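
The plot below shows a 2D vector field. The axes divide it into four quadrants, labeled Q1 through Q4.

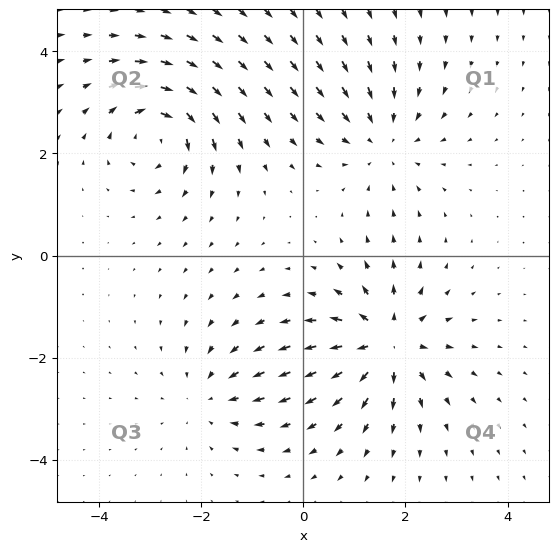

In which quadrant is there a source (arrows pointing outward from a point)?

Q4

The source sits at approximately (1.6, -1.7), which lies in quadrant Q4. The divergence there is about +6, positive as expected for a source.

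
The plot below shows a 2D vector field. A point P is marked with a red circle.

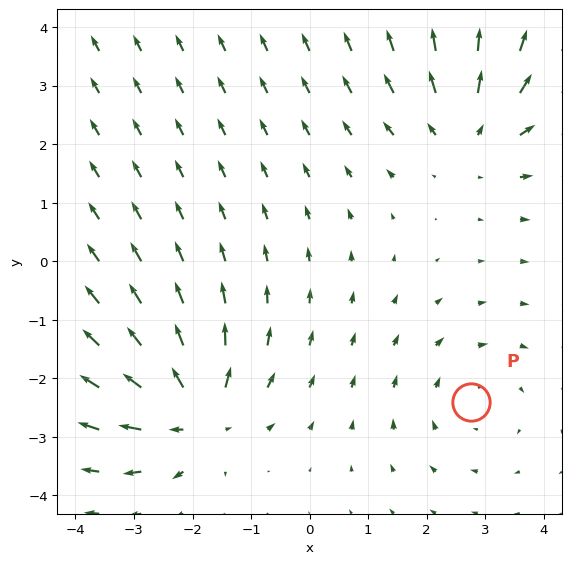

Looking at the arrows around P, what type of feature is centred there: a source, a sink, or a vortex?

At P (2.8, -2.4) the arrows circulate clockwise. Divergence ≈0, curl about -2 — near-zero divergence with nonzero curl is a vortex.

vortex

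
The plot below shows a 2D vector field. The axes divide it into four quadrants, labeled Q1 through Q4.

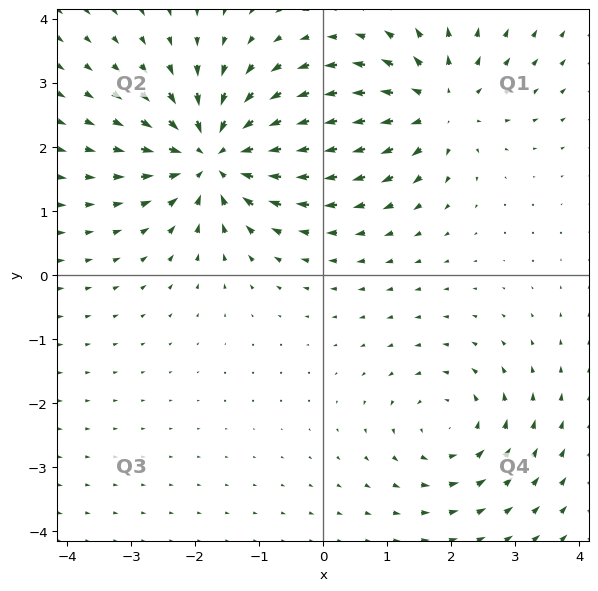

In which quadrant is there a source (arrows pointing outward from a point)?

The source sits at approximately (1.8, 2.6), which lies in quadrant Q1. The divergence there is about +4, positive as expected for a source.

Q1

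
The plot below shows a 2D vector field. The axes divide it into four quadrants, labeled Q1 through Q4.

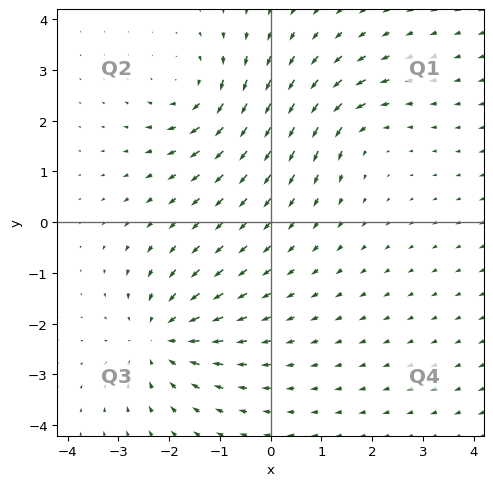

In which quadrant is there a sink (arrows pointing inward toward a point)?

The sink sits at approximately (-2.2, -2.3), which lies in quadrant Q3. The divergence there is about -5, negative as expected for a sink.

Q3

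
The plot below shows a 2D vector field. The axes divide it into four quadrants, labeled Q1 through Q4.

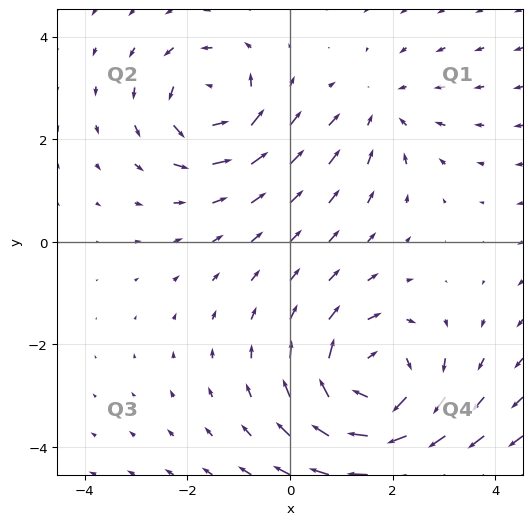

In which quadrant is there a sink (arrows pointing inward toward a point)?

Q1

The sink sits at approximately (1.8, 2.6), which lies in quadrant Q1. The divergence there is about -2, negative as expected for a sink.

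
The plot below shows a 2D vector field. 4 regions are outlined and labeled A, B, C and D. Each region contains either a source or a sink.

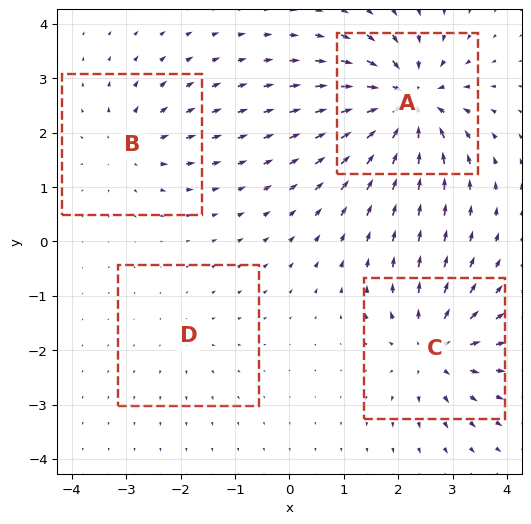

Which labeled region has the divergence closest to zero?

D

Divergence at each region's feature centre — A: about -9, B: about +4, C: about +6, D: about +2. Region D is closest to zero.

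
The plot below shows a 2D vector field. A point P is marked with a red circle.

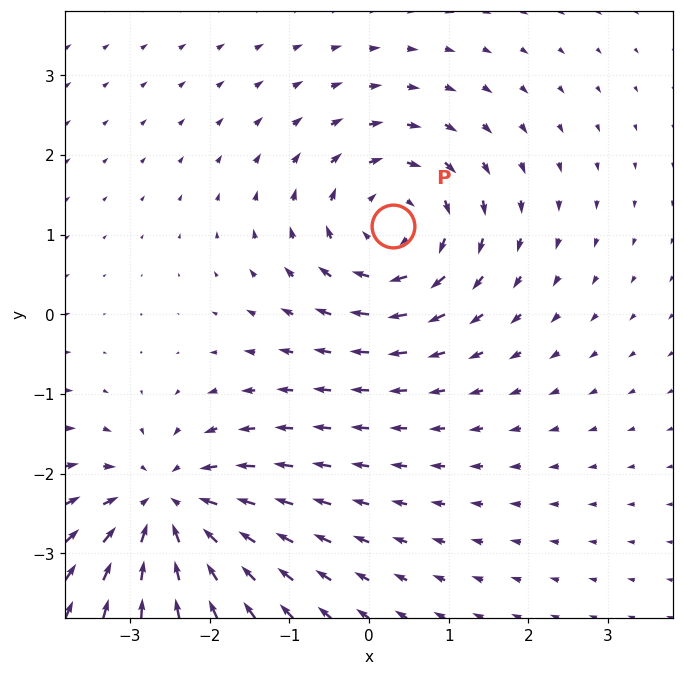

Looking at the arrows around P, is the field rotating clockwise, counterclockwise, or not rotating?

Near P at (0.3, 1.1) the arrows circulate clockwise. The curl (z-component) there is about -3; negative curl means clockwise rotation.

clockwise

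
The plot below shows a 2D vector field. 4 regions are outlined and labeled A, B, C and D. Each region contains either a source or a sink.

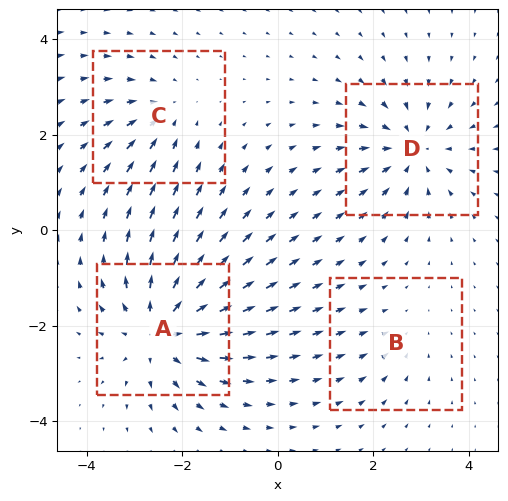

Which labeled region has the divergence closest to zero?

B

Divergence at each region's feature centre — A: about +6, B: about -2, C: about -3, D: about -5. Region B is closest to zero.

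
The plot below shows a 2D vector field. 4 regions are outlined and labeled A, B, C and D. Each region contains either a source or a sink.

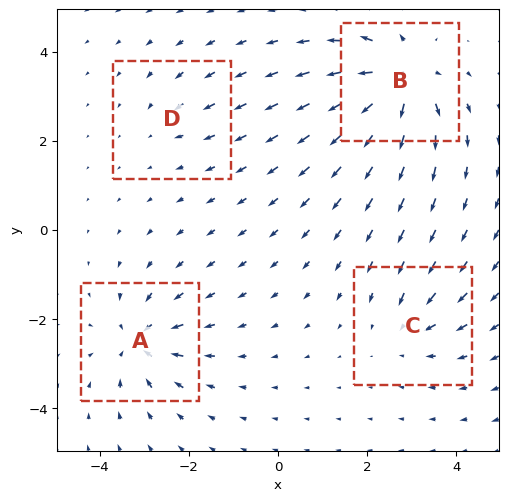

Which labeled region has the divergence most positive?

Divergence at each region's feature centre — A: about -7, B: about +9, C: about -4, D: about -3. Region B is most positive.

B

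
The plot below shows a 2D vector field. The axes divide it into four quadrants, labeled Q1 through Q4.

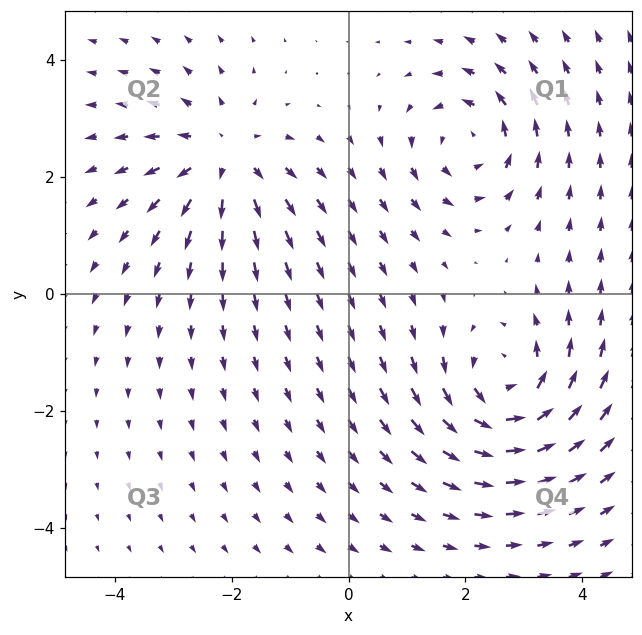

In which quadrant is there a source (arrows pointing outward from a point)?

Q2

The source sits at approximately (-2.1, 2.3), which lies in quadrant Q2. The divergence there is about +5, positive as expected for a source.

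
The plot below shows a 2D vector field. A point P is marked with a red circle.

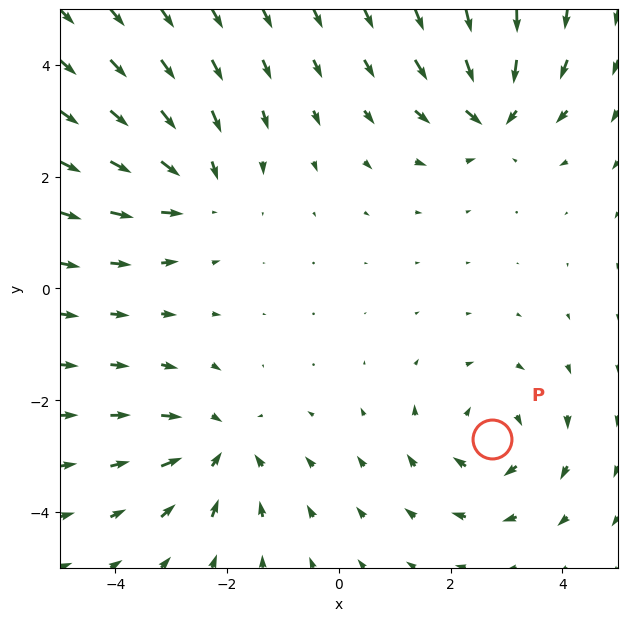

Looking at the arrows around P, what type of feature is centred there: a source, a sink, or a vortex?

At P (2.7, -2.7) the arrows circulate clockwise. Divergence ≈0, curl about -3 — near-zero divergence with nonzero curl is a vortex.

vortex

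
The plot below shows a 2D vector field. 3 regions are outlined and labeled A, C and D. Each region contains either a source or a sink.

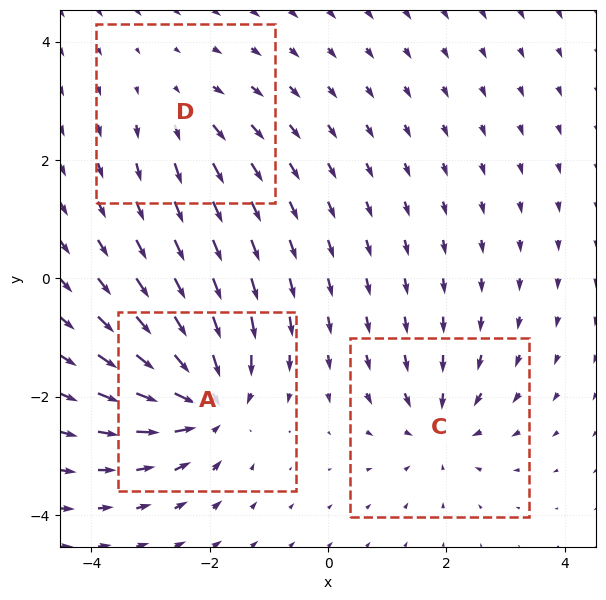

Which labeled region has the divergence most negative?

A

Divergence at each region's feature centre — A: about -5, C: about -3, D: about +2. Region A is most negative.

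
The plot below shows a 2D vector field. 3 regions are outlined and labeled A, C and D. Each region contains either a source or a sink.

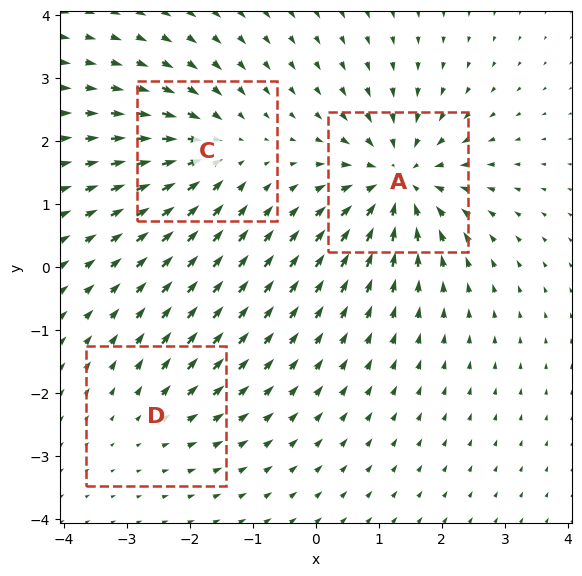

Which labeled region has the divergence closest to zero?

D

Divergence at each region's feature centre — A: about -6, C: about -4, D: about +2. Region D is closest to zero.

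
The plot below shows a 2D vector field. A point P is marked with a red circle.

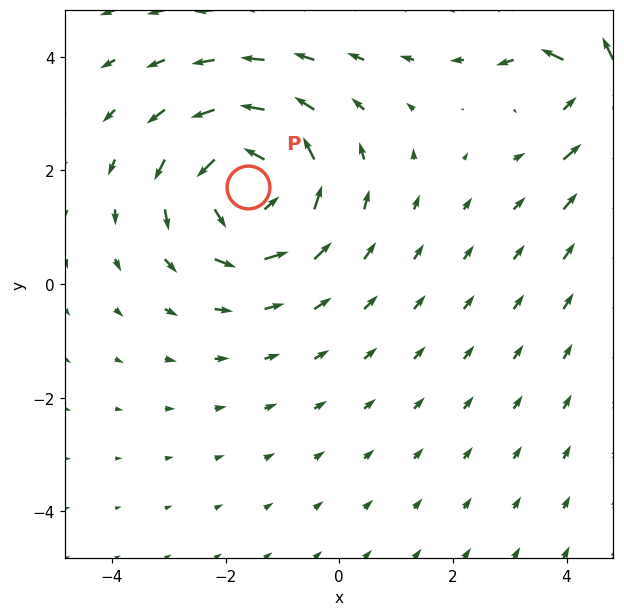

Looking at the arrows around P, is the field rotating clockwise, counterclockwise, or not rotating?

Near P at (-1.6, 1.7) the arrows circulate counterclockwise. The curl (z-component) there is about +4; positive curl means counterclockwise rotation.

counterclockwise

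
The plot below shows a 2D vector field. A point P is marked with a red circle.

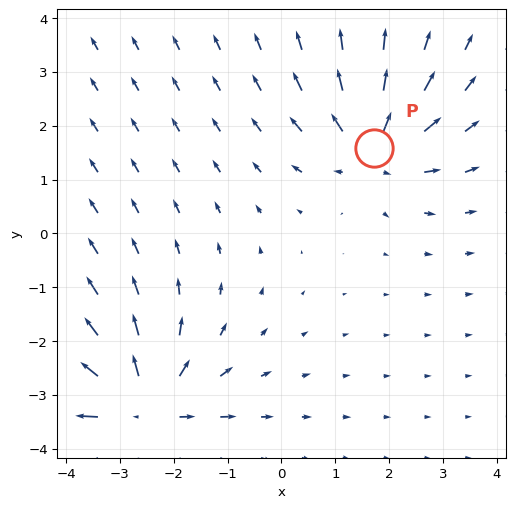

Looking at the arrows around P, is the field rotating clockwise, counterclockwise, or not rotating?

Near P at (1.7, 1.6) the arrows show no circulation. The curl there is ≈0.

not rotating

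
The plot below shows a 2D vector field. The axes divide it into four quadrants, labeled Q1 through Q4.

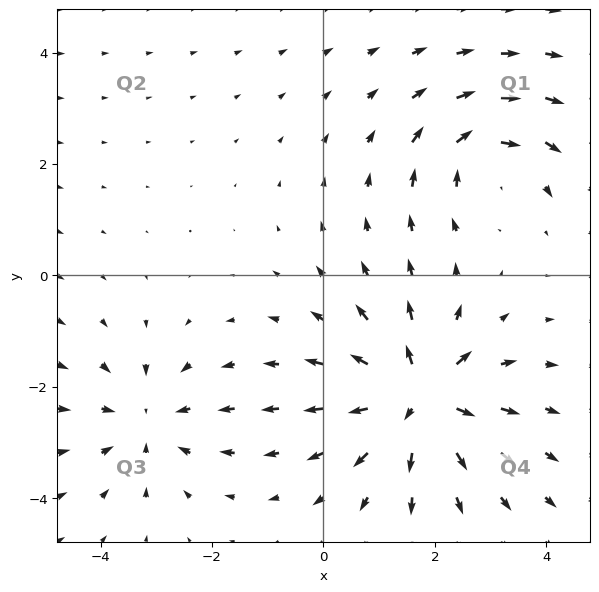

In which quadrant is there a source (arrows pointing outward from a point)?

Q4

The source sits at approximately (1.7, -2.2), which lies in quadrant Q4. The divergence there is about +5, positive as expected for a source.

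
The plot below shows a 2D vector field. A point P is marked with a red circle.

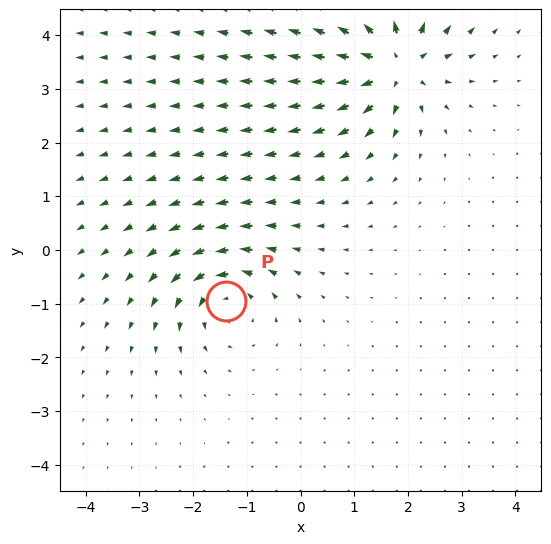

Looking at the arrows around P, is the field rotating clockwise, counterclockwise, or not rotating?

Near P at (-1.4, -0.9) the arrows circulate counterclockwise. The curl (z-component) there is about +5; positive curl means counterclockwise rotation.

counterclockwise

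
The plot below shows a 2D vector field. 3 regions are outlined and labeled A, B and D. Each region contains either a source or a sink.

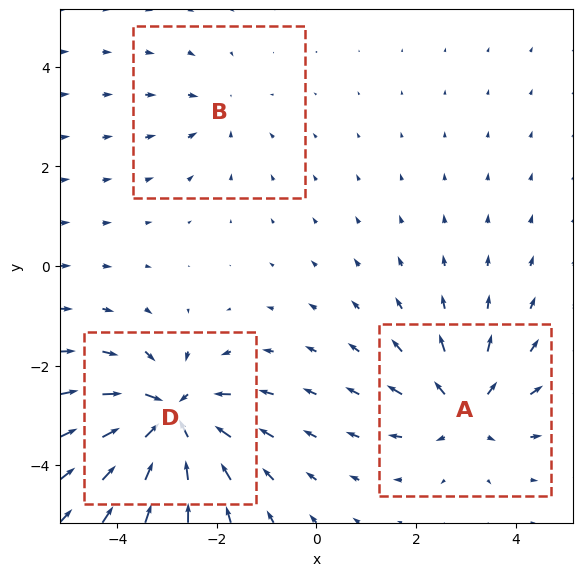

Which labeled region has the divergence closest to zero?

B

Divergence at each region's feature centre — A: about +4, B: about -2, D: about -6. Region B is closest to zero.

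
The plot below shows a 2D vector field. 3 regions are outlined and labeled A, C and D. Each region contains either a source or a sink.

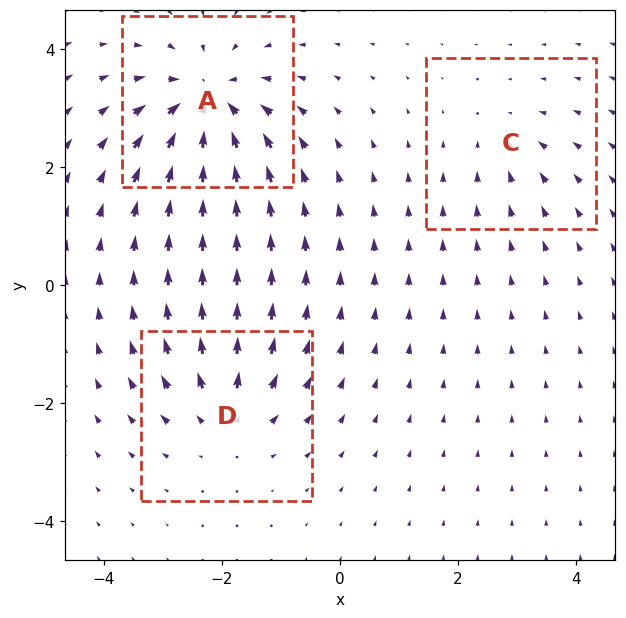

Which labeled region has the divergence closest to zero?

Divergence at each region's feature centre — A: about -5, C: about -2, D: about +3. Region C is closest to zero.

C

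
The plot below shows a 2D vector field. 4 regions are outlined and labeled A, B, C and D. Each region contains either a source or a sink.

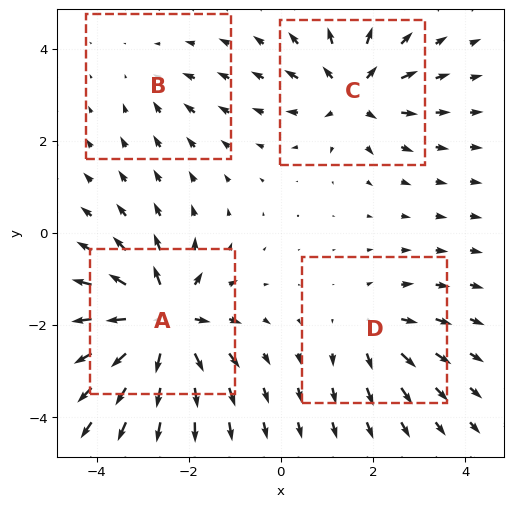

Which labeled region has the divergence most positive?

Divergence at each region's feature centre — A: about +9, B: about -2, C: about +6, D: about +4. Region A is most positive.

A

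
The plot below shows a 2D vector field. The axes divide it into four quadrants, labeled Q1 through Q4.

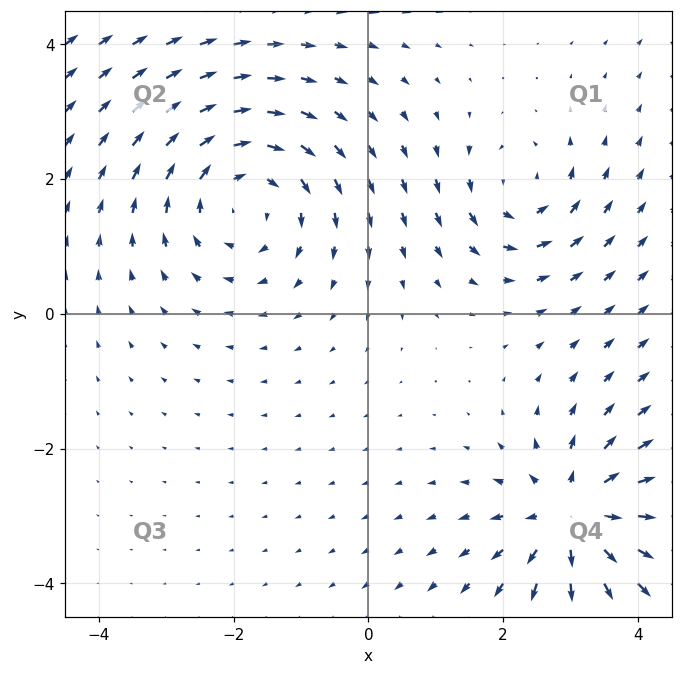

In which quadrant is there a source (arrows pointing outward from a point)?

Q4

The source sits at approximately (3.0, -3.0), which lies in quadrant Q4. The divergence there is about +6, positive as expected for a source.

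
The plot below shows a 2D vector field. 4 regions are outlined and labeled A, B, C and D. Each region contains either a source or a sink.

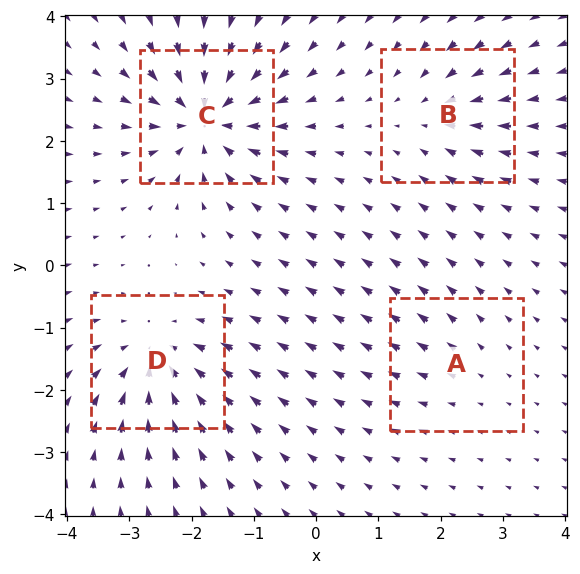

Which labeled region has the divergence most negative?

Divergence at each region's feature centre — A: about +2, B: about -4, C: about -9, D: about -6. Region C is most negative.

C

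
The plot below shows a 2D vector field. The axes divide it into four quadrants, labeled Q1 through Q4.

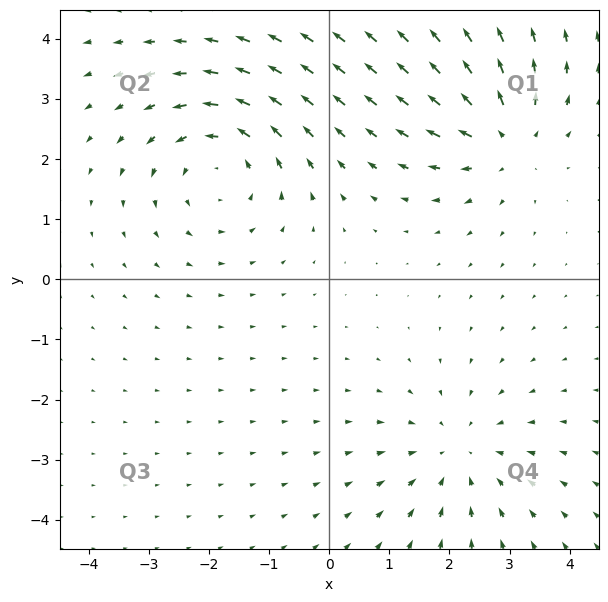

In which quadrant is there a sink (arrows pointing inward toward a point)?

The sink sits at approximately (2.2, -2.9), which lies in quadrant Q4. The divergence there is about -3, negative as expected for a sink.

Q4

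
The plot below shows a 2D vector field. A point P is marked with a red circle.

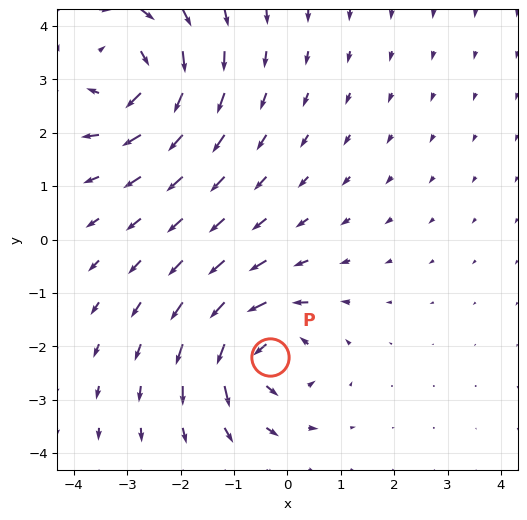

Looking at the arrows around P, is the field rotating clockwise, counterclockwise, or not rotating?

Near P at (-0.3, -2.2) the arrows circulate counterclockwise. The curl (z-component) there is about +5; positive curl means counterclockwise rotation.

counterclockwise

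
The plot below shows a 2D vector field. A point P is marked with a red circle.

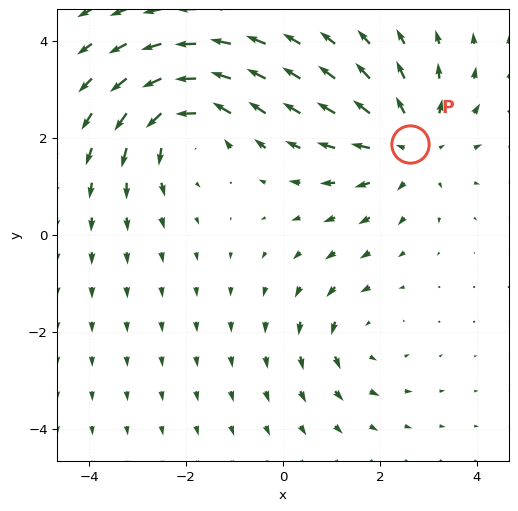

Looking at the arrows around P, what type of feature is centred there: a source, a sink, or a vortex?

source

At P (2.6, 1.9) the arrows spread outward. Divergence about +4, curl ≈0 — positive divergence with near-zero curl is a source.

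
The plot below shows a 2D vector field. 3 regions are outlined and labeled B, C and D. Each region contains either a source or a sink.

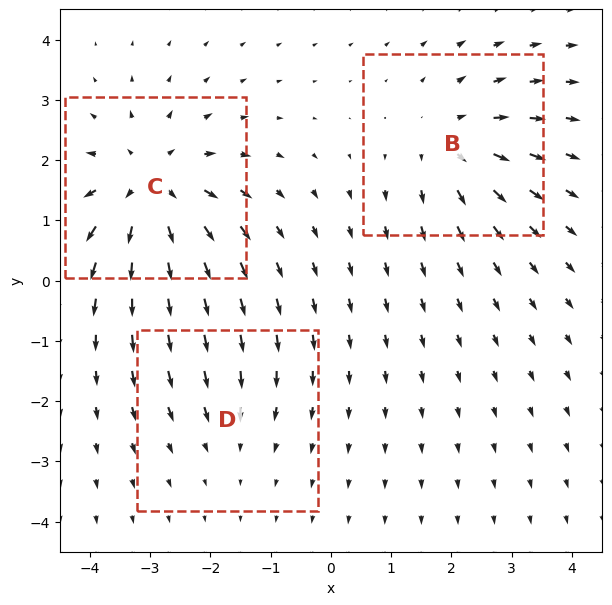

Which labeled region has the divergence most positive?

Divergence at each region's feature centre — B: about +3, C: about +5, D: about -2. Region C is most positive.

C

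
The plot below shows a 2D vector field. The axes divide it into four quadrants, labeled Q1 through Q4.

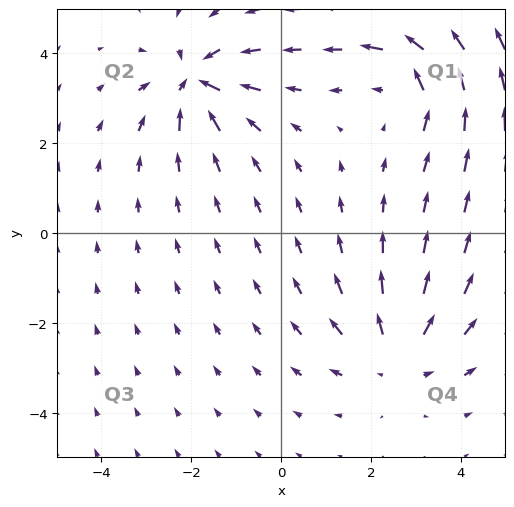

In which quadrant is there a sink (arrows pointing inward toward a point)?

The sink sits at approximately (-1.9, 3.3), which lies in quadrant Q2. The divergence there is about -5, negative as expected for a sink.

Q2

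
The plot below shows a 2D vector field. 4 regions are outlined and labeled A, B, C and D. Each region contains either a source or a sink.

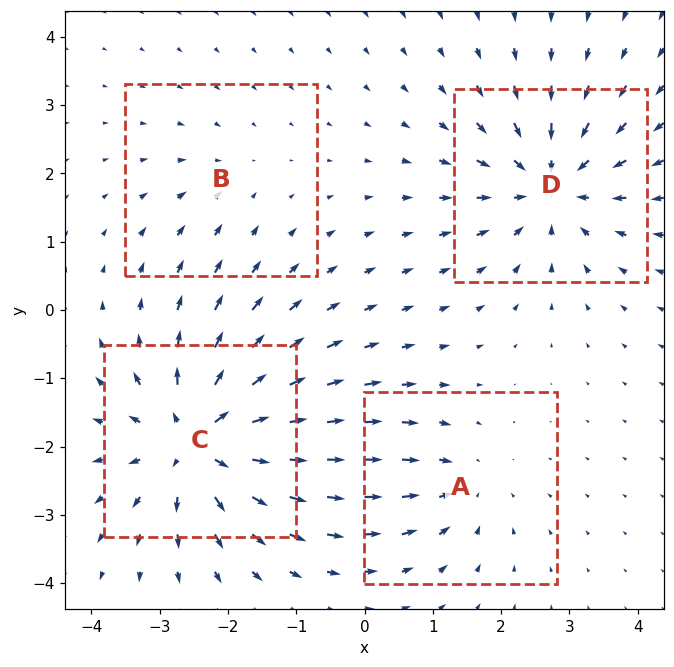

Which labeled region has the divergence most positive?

C

Divergence at each region's feature centre — A: about -3, B: about -2, C: about +7, D: about -6. Region C is most positive.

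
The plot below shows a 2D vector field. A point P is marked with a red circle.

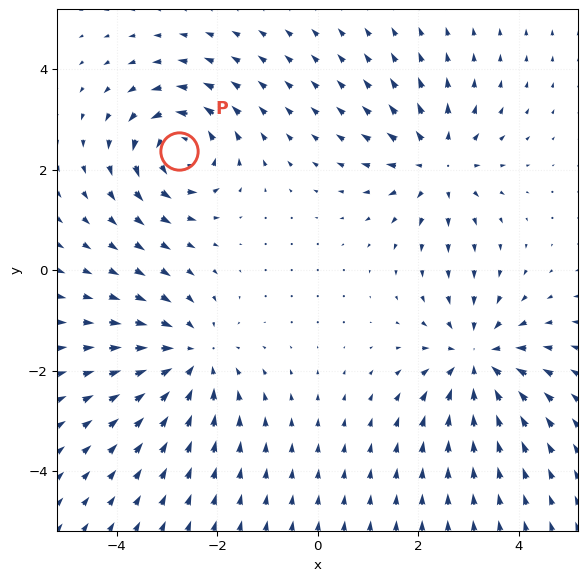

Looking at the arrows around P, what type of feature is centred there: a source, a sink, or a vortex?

vortex

At P (-2.8, 2.4) the arrows circulate counterclockwise. Divergence ≈0, curl about +6 — near-zero divergence with nonzero curl is a vortex.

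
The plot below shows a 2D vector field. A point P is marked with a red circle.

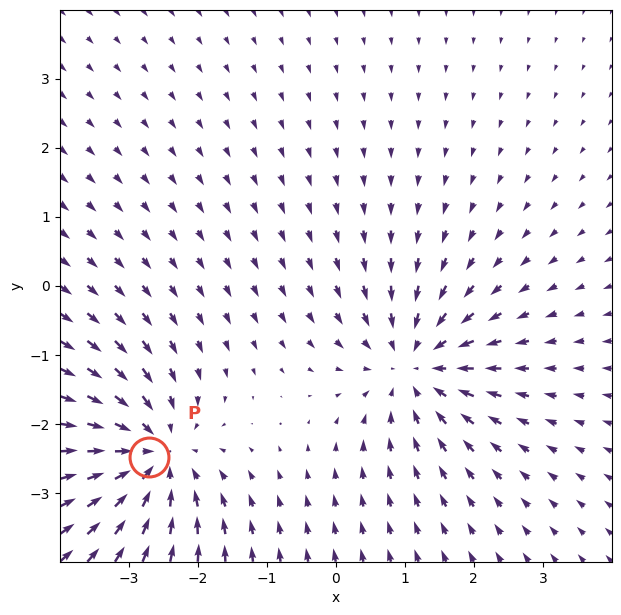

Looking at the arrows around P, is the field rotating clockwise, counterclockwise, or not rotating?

not rotating

Near P at (-2.7, -2.5) the arrows show no circulation. The curl there is ≈0.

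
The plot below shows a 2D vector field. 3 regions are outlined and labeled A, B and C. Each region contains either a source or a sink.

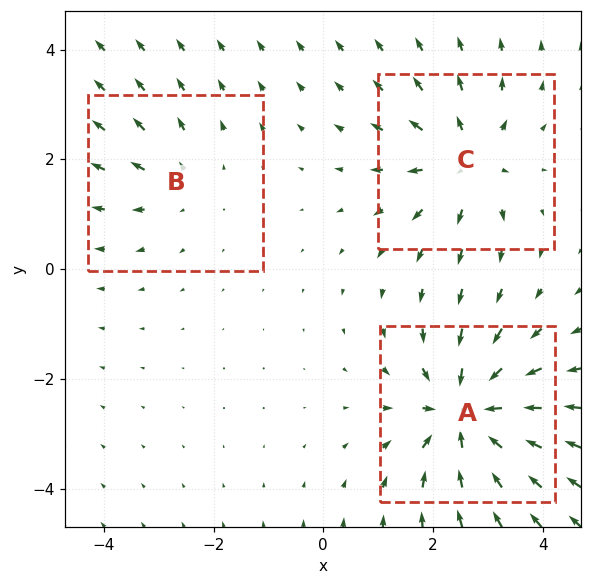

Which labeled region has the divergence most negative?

A

Divergence at each region's feature centre — A: about -5, B: about +2, C: about +4. Region A is most negative.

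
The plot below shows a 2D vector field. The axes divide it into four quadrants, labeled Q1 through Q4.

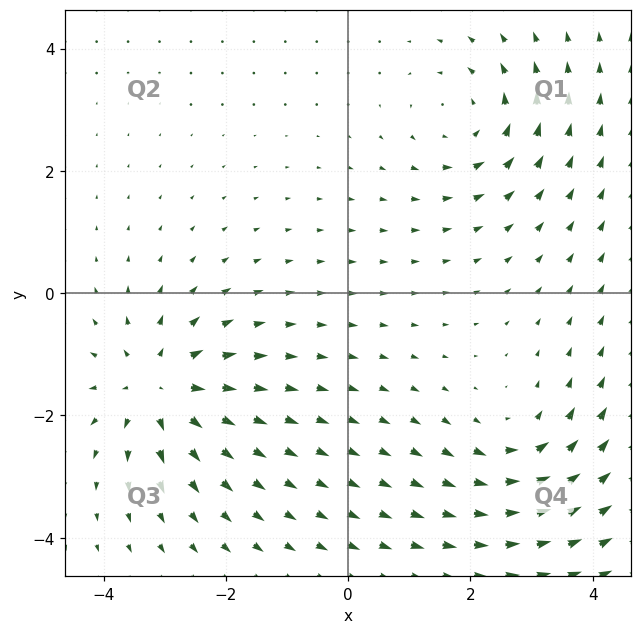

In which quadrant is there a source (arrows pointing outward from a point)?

The source sits at approximately (-3.1, -1.5), which lies in quadrant Q3. The divergence there is about +4, positive as expected for a source.

Q3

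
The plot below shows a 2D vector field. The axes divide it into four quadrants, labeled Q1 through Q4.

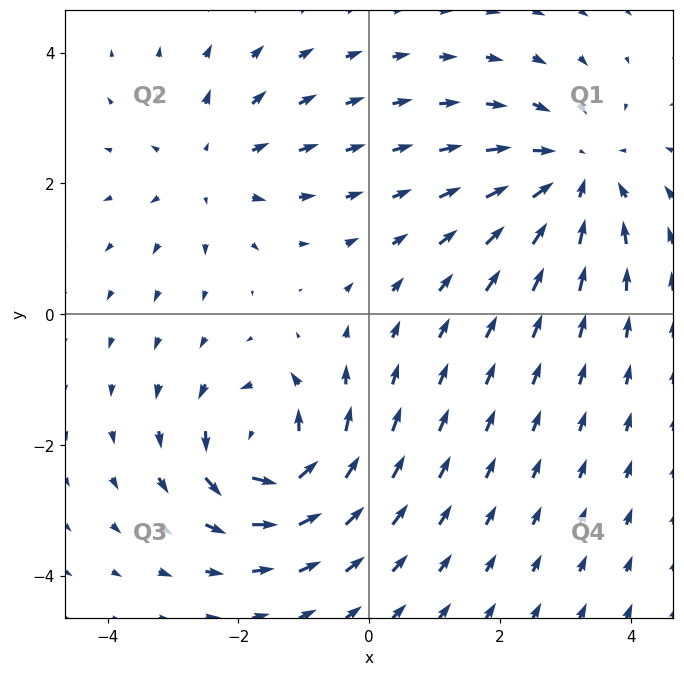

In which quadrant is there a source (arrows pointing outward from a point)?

Q2

The source sits at approximately (-2.4, 2.2), which lies in quadrant Q2. The divergence there is about +3, positive as expected for a source.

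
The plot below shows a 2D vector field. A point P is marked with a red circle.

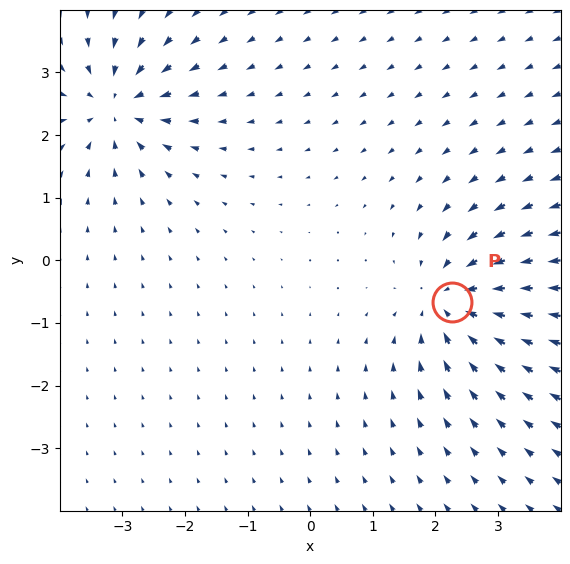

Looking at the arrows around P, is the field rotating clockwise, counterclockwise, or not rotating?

not rotating

Near P at (2.3, -0.7) the arrows show no circulation. The curl there is ≈0.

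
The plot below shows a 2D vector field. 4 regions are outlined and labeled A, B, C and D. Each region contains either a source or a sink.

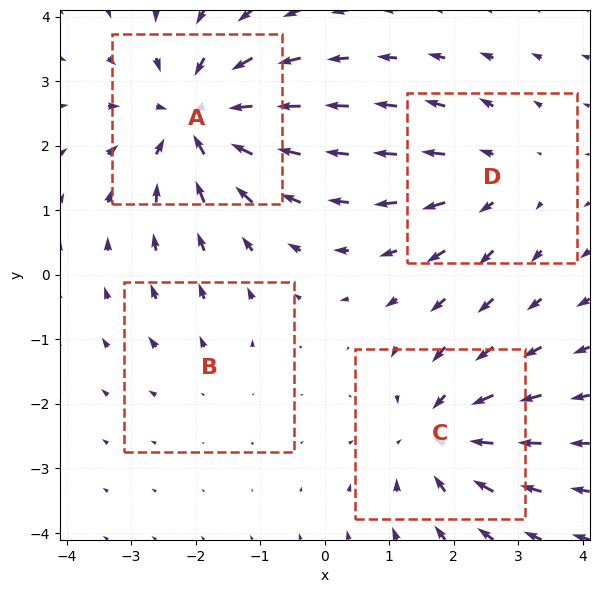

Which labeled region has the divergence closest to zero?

B

Divergence at each region's feature centre — A: about -6, B: about +2, C: about -5, D: about +3. Region B is closest to zero.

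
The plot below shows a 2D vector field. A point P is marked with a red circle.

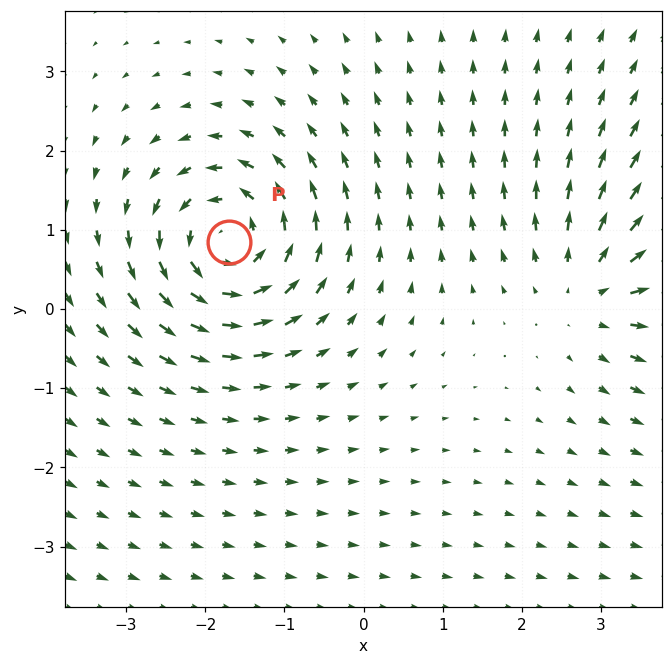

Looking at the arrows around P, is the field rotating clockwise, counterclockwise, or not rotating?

Near P at (-1.7, 0.8) the arrows circulate counterclockwise. The curl (z-component) there is about +6; positive curl means counterclockwise rotation.

counterclockwise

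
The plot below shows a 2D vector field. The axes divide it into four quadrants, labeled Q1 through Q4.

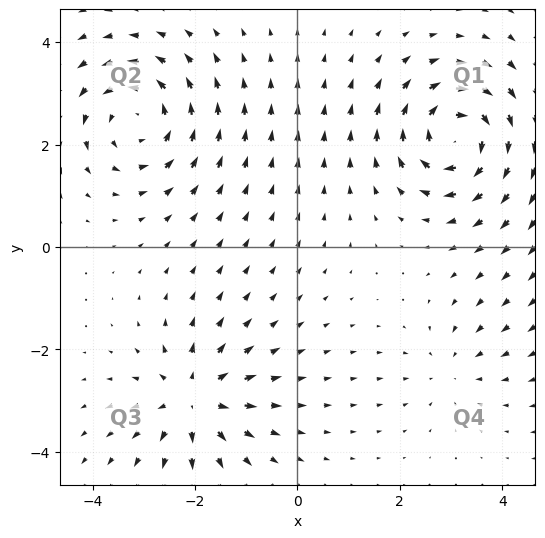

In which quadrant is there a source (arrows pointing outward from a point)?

The source sits at approximately (-2.0, -3.0), which lies in quadrant Q3. The divergence there is about +5, positive as expected for a source.

Q3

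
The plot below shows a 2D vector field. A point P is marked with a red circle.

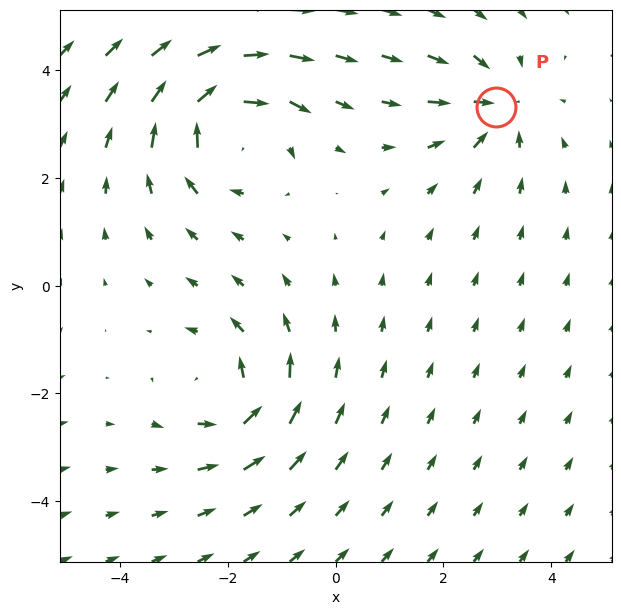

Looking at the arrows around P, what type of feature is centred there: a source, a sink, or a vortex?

sink

At P (3.0, 3.3) the arrows converge inward. Divergence about -4, curl ≈0 — negative divergence with near-zero curl is a sink.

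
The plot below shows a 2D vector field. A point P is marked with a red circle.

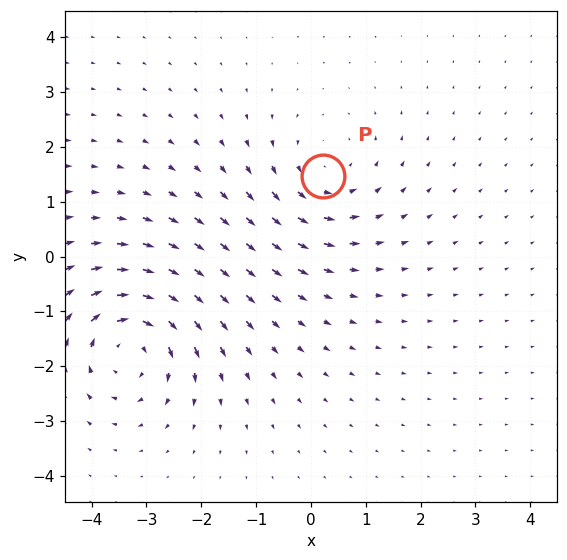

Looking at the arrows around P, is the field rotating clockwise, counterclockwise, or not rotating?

counterclockwise

Near P at (0.2, 1.5) the arrows circulate counterclockwise. The curl (z-component) there is about +3; positive curl means counterclockwise rotation.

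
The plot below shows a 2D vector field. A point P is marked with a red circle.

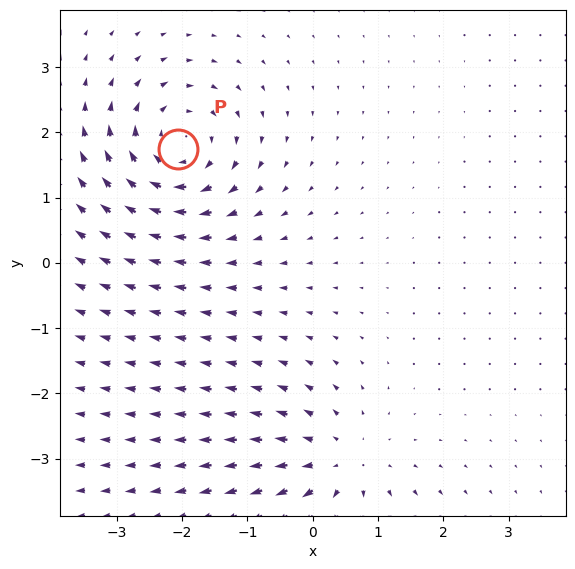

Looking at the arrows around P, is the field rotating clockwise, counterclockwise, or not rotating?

Near P at (-2.1, 1.7) the arrows circulate clockwise. The curl (z-component) there is about -6; negative curl means clockwise rotation.

clockwise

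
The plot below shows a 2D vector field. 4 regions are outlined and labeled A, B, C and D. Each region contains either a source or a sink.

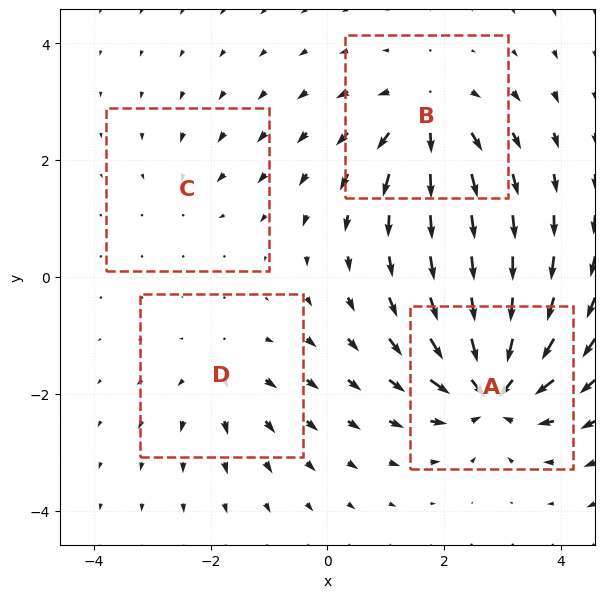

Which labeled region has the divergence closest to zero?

Divergence at each region's feature centre — A: about -9, B: about +6, C: about -2, D: about +4. Region C is closest to zero.

C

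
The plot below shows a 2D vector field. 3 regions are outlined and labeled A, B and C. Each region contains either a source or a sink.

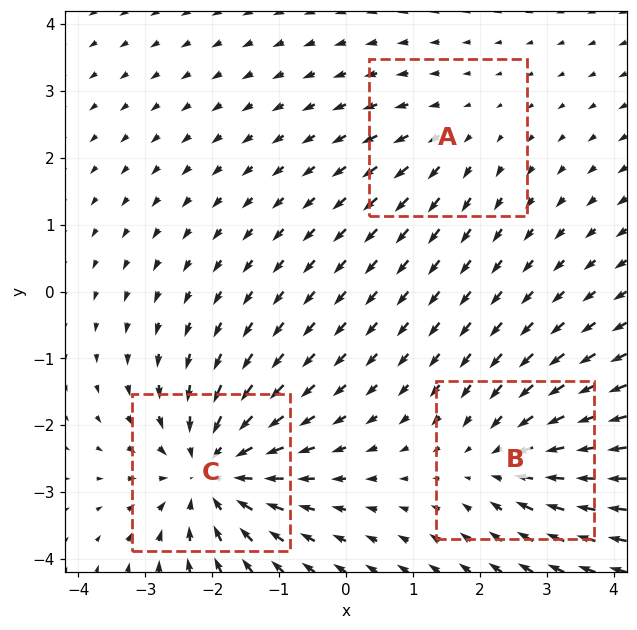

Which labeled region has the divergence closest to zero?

Divergence at each region's feature centre — A: about +2, B: about -3, C: about -5. Region A is closest to zero.

A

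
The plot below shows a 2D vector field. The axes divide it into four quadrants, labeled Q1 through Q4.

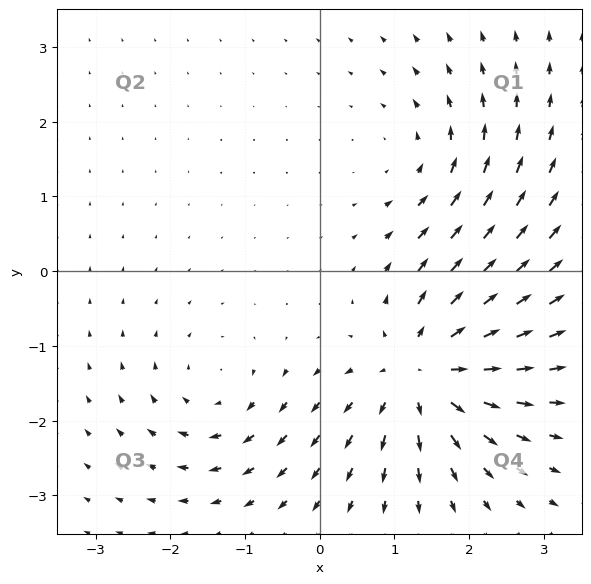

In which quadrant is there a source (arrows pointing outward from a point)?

Q4

The source sits at approximately (1.4, -1.4), which lies in quadrant Q4. The divergence there is about +6, positive as expected for a source.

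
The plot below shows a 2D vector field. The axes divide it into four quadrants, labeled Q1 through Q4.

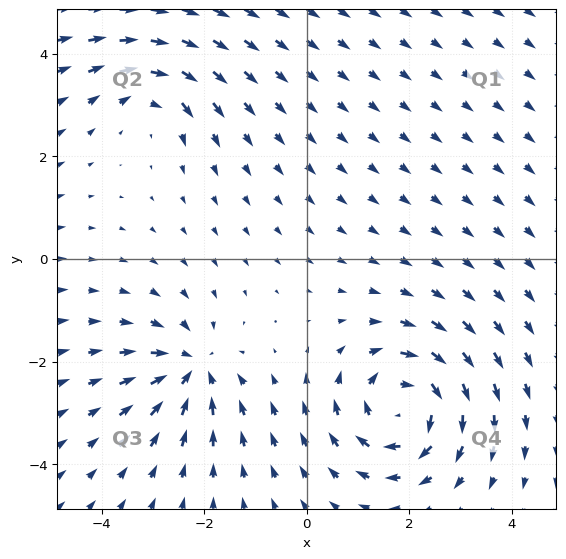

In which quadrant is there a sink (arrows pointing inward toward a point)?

The sink sits at approximately (-2.2, -2.1), which lies in quadrant Q3. The divergence there is about -5, negative as expected for a sink.

Q3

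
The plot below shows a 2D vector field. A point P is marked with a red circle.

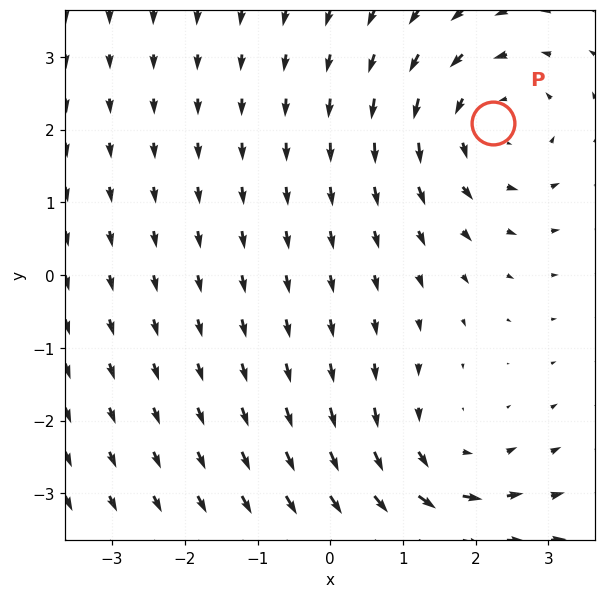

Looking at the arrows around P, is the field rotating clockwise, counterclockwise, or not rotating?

Near P at (2.2, 2.1) the arrows circulate counterclockwise. The curl (z-component) there is about +4; positive curl means counterclockwise rotation.

counterclockwise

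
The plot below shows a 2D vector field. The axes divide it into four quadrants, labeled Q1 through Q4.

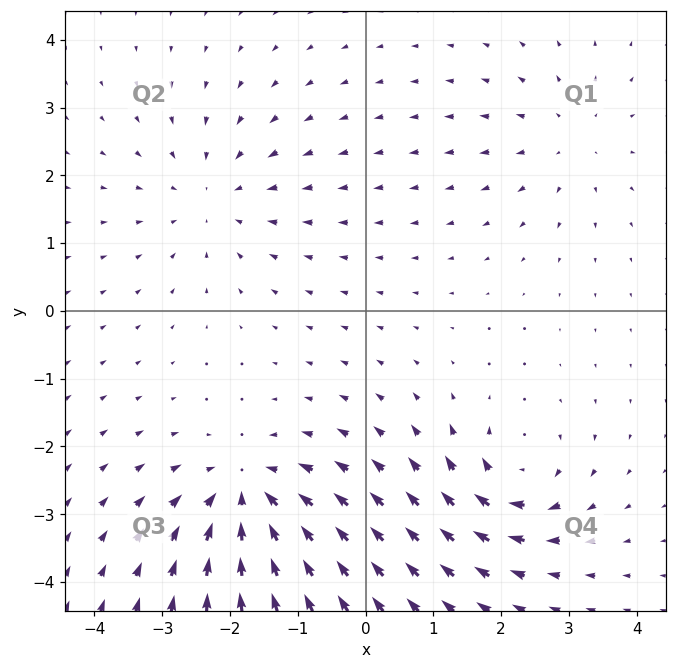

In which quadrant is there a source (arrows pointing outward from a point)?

Q1

The source sits at approximately (3.0, 2.6), which lies in quadrant Q1. The divergence there is about +3, positive as expected for a source.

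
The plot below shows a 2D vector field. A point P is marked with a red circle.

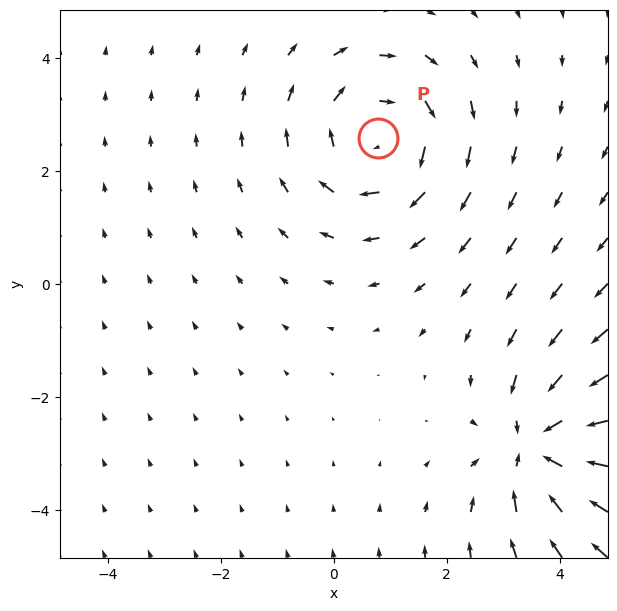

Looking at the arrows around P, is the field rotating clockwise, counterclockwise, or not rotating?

clockwise

Near P at (0.8, 2.6) the arrows circulate clockwise. The curl (z-component) there is about -4; negative curl means clockwise rotation.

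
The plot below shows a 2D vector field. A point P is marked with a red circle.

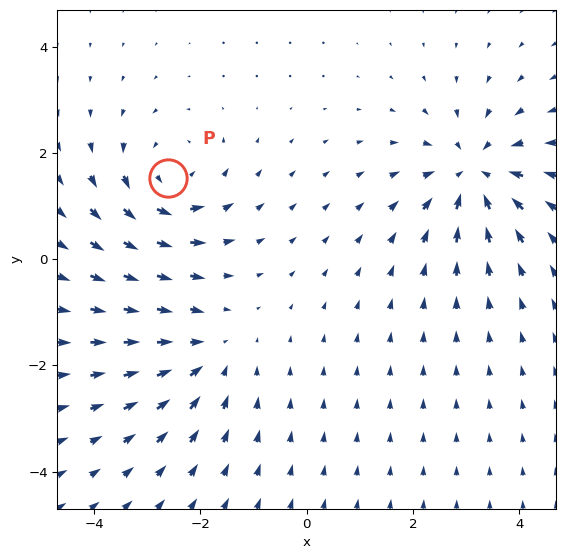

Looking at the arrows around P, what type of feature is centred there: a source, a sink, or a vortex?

vortex

At P (-2.6, 1.5) the arrows circulate counterclockwise. Divergence ≈0, curl about +4 — near-zero divergence with nonzero curl is a vortex.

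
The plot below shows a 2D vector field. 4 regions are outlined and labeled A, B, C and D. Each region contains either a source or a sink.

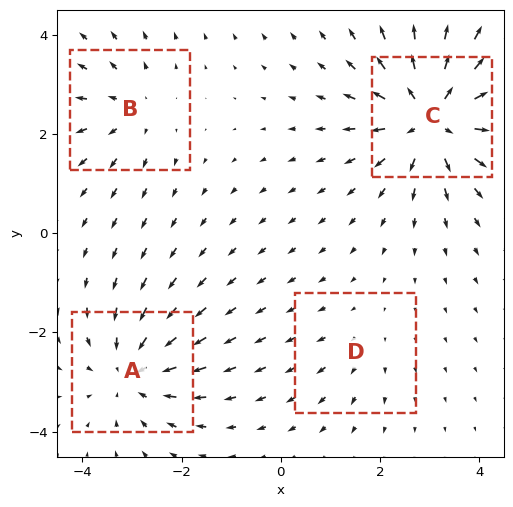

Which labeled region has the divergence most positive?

Divergence at each region's feature centre — A: about -5, B: about +3, C: about +7, D: about +2. Region C is most positive.

C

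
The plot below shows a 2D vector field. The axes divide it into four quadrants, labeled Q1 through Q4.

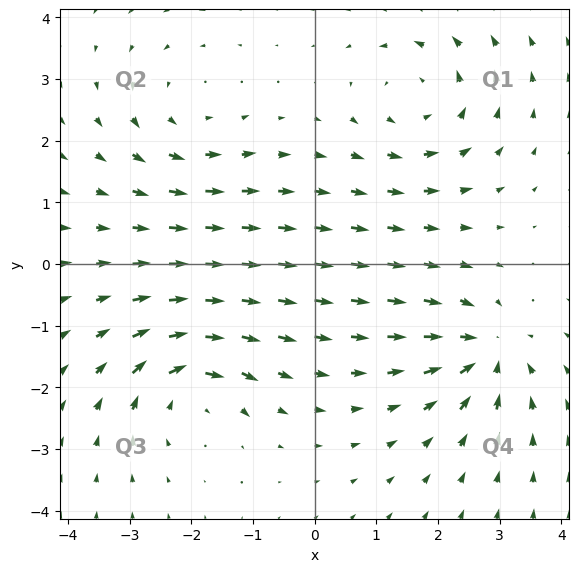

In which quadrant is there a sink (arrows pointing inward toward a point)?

Q4

The sink sits at approximately (2.8, -1.4), which lies in quadrant Q4. The divergence there is about -6, negative as expected for a sink.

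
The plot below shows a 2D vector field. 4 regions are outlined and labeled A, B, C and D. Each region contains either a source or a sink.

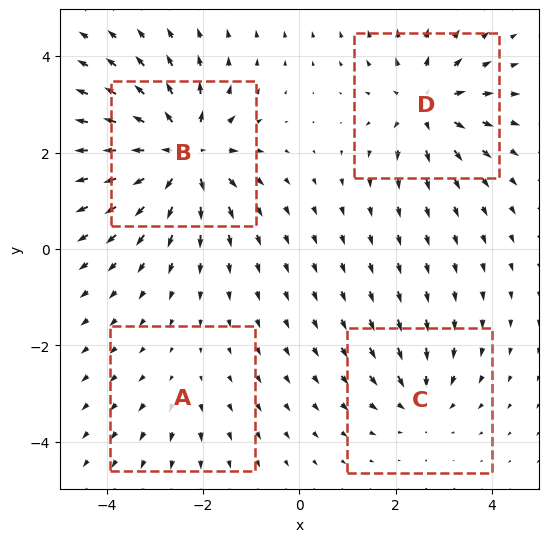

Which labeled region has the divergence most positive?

B

Divergence at each region's feature centre — A: about +2, B: about +8, C: about -4, D: about +6. Region B is most positive.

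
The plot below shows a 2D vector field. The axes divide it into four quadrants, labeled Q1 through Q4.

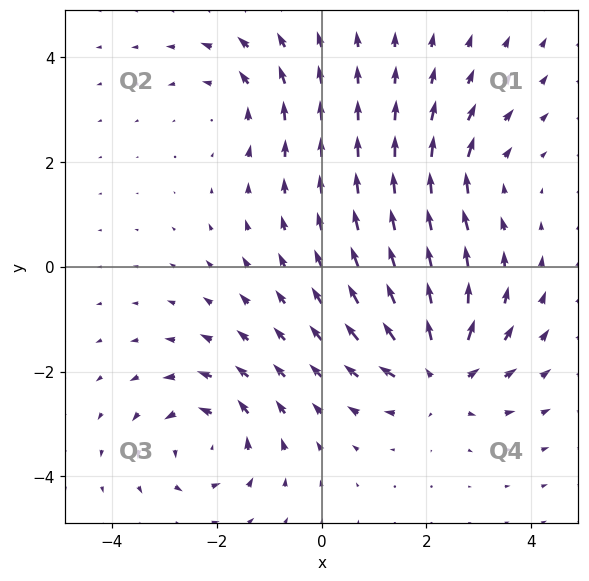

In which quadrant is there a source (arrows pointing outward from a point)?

Q4

The source sits at approximately (2.2, -2.0), which lies in quadrant Q4. The divergence there is about +6, positive as expected for a source.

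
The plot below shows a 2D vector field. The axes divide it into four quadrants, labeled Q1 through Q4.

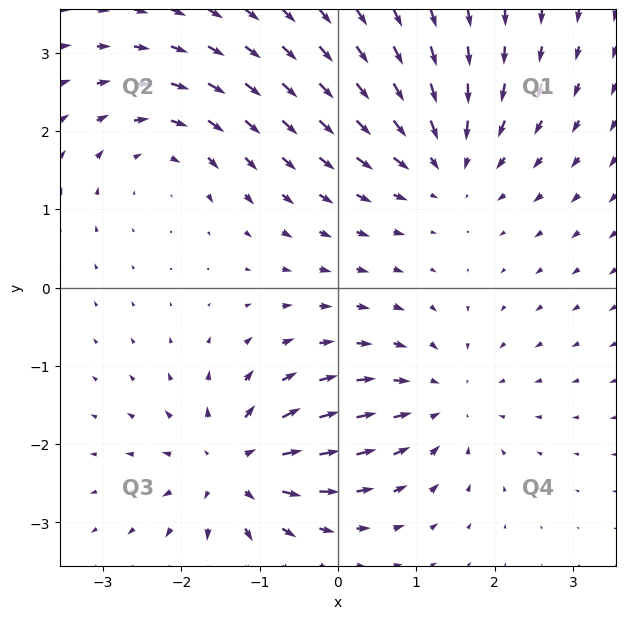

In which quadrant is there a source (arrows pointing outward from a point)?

The source sits at approximately (-1.3, -2.3), which lies in quadrant Q3. The divergence there is about +5, positive as expected for a source.

Q3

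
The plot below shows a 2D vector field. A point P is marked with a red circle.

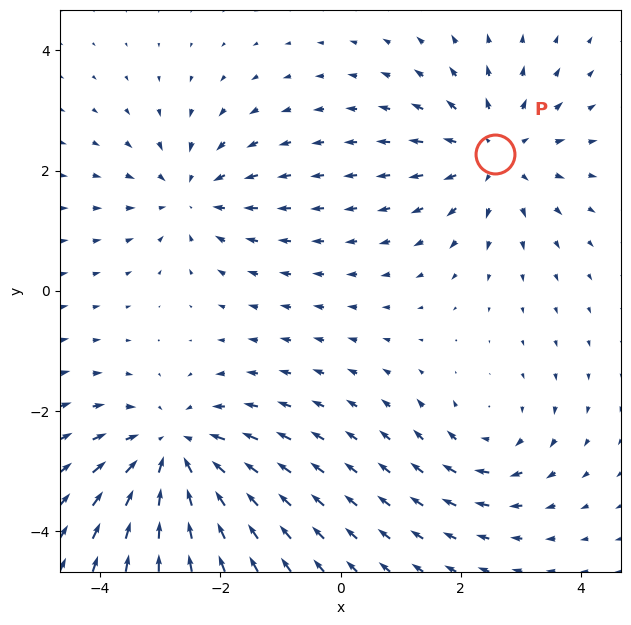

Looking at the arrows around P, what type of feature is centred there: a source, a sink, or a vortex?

source

At P (2.6, 2.3) the arrows spread outward. Divergence about +4, curl ≈0 — positive divergence with near-zero curl is a source.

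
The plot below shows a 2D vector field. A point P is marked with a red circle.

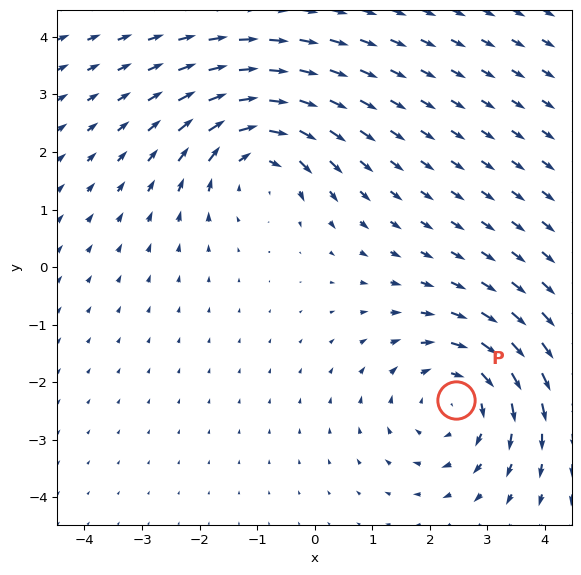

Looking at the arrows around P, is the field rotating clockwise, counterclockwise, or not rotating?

Near P at (2.4, -2.3) the arrows circulate clockwise. The curl (z-component) there is about -3; negative curl means clockwise rotation.

clockwise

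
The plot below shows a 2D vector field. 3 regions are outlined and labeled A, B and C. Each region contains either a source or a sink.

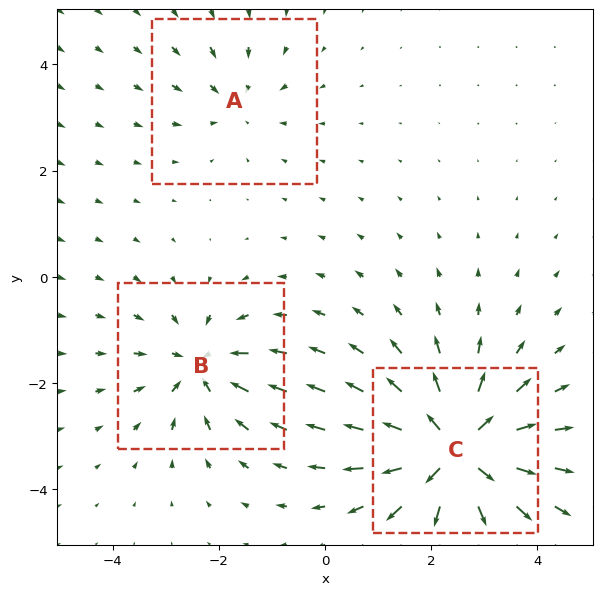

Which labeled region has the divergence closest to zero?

A

Divergence at each region's feature centre — A: about -2, B: about -4, C: about +6. Region A is closest to zero.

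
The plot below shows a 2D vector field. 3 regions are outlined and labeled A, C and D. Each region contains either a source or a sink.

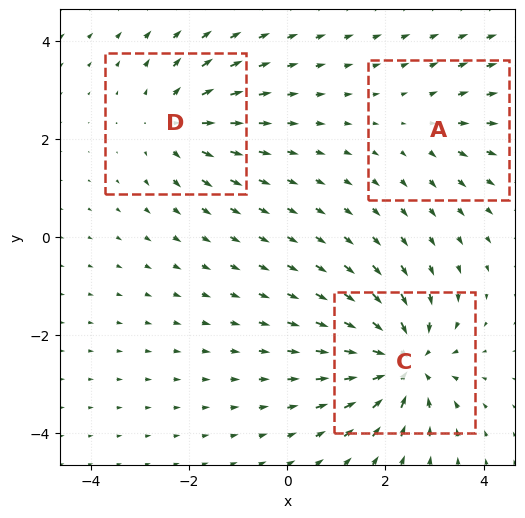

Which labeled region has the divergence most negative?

Divergence at each region's feature centre — A: about +2, C: about -6, D: about +4. Region C is most negative.

C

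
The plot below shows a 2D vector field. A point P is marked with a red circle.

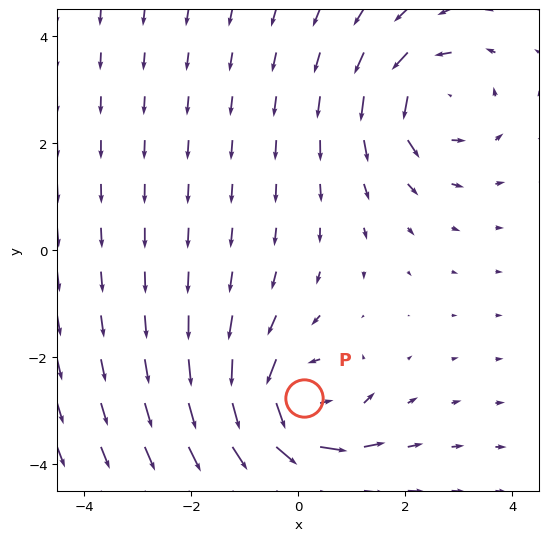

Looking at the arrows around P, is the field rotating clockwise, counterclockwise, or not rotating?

counterclockwise

Near P at (0.1, -2.8) the arrows circulate counterclockwise. The curl (z-component) there is about +6; positive curl means counterclockwise rotation.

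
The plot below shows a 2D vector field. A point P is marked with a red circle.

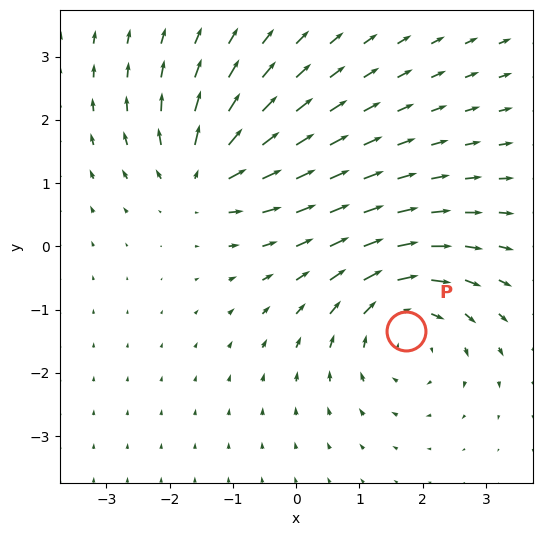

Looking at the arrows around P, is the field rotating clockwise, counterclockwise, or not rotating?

clockwise

Near P at (1.7, -1.3) the arrows circulate clockwise. The curl (z-component) there is about -4; negative curl means clockwise rotation.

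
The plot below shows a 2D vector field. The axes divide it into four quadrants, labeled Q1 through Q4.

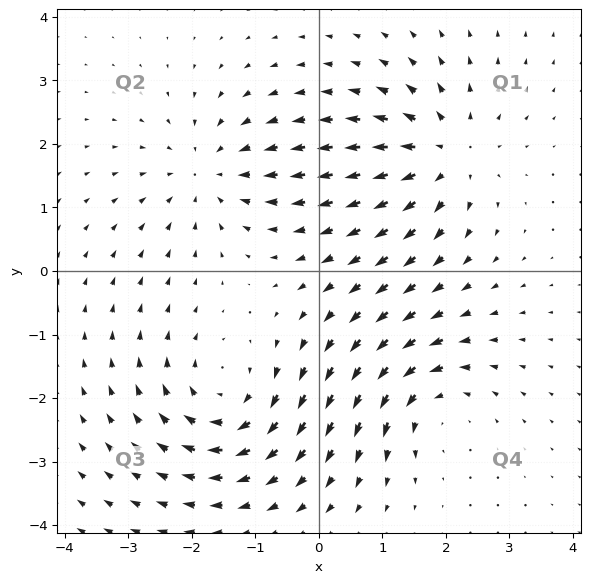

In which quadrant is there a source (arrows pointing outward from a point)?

Q1

The source sits at approximately (2.0, 1.8), which lies in quadrant Q1. The divergence there is about +4, positive as expected for a source.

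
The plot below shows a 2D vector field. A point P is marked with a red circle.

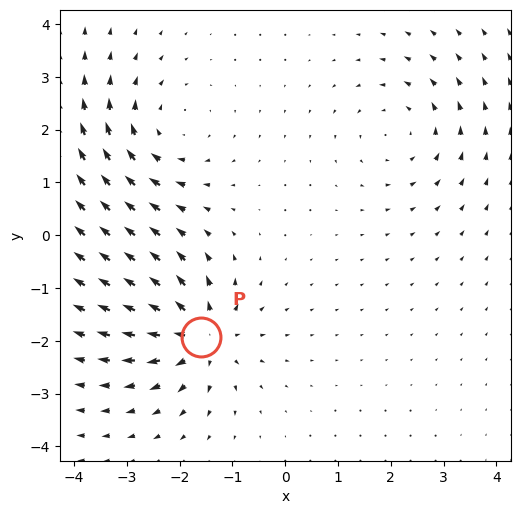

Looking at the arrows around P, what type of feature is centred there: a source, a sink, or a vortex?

source

At P (-1.6, -1.9) the arrows spread outward. Divergence about +6, curl ≈0 — positive divergence with near-zero curl is a source.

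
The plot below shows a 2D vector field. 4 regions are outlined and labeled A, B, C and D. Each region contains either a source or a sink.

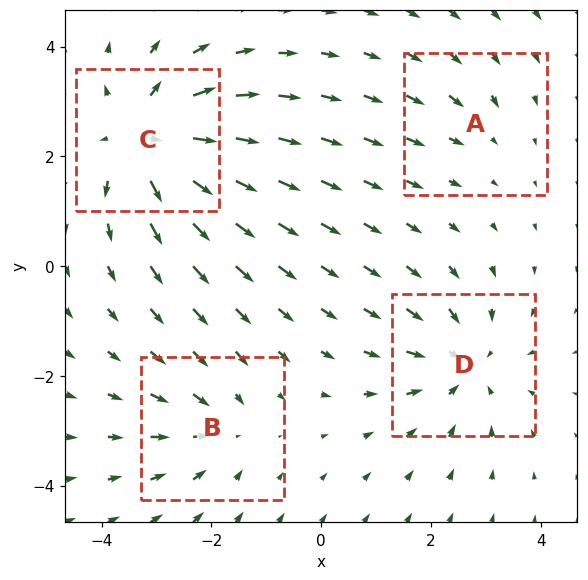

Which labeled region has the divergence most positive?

C

Divergence at each region's feature centre — A: about -2, B: about -3, C: about +6, D: about -4. Region C is most positive.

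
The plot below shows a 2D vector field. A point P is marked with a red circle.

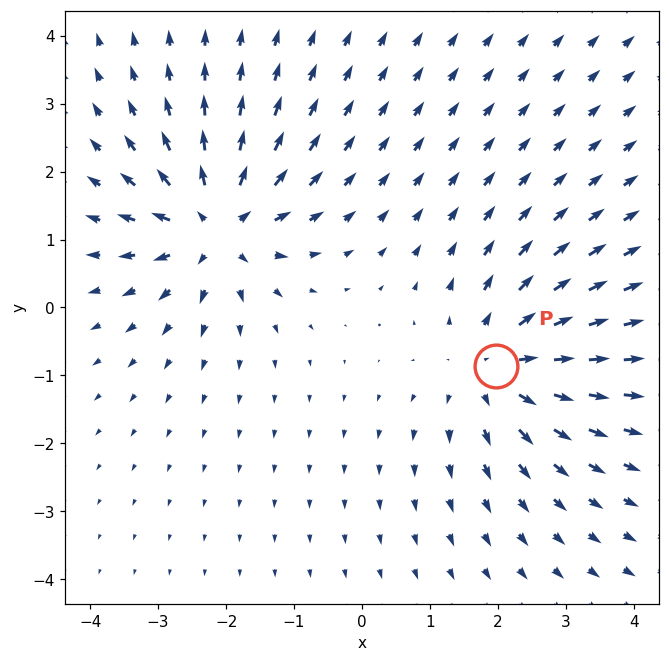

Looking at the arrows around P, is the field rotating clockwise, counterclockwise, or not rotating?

Near P at (2.0, -0.9) the arrows show no circulation. The curl there is ≈0.

not rotating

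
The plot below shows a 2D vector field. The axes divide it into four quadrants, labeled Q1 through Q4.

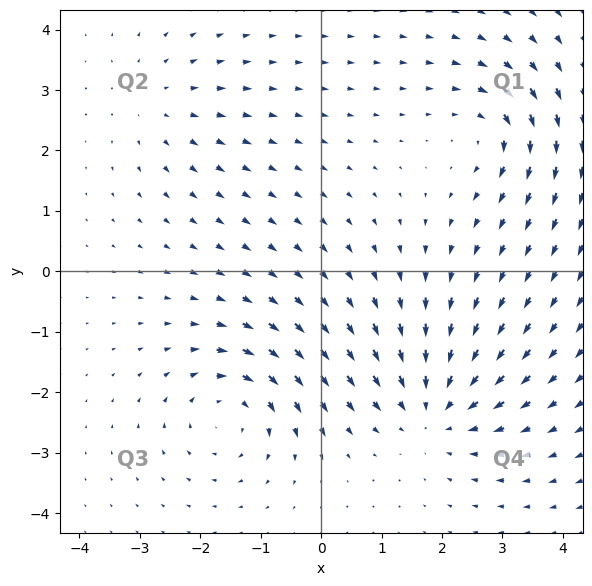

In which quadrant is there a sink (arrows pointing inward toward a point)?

Q4

The sink sits at approximately (1.9, -2.3), which lies in quadrant Q4. The divergence there is about -4, negative as expected for a sink.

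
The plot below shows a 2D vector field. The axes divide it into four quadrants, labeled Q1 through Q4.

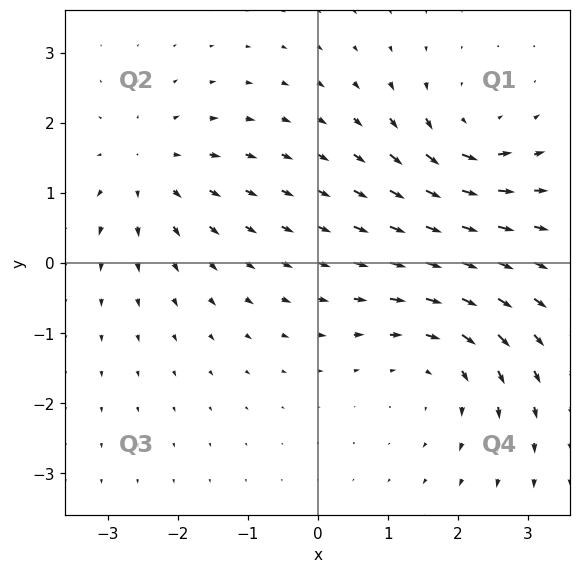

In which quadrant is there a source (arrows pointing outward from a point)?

The source sits at approximately (-2.4, 1.3), which lies in quadrant Q2. The divergence there is about +3, positive as expected for a source.

Q2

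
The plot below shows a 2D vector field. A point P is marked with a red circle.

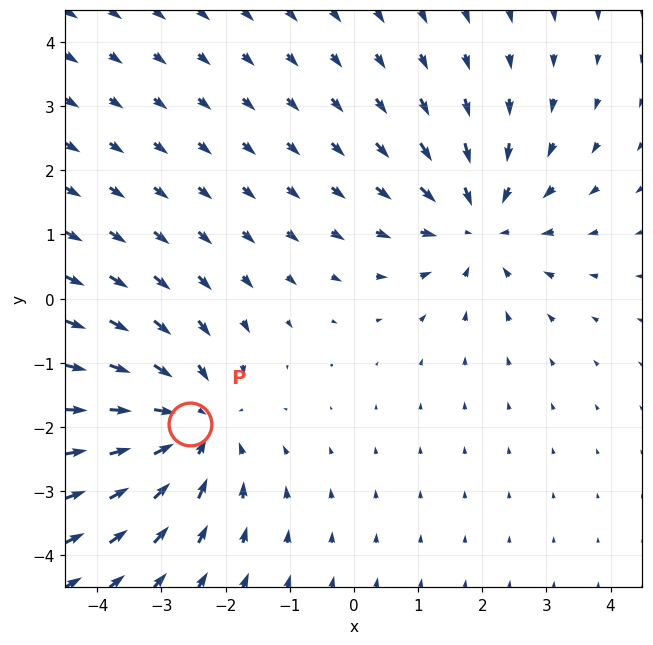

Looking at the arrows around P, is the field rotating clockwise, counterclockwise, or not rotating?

not rotating

Near P at (-2.5, -2.0) the arrows show no circulation. The curl there is ≈0.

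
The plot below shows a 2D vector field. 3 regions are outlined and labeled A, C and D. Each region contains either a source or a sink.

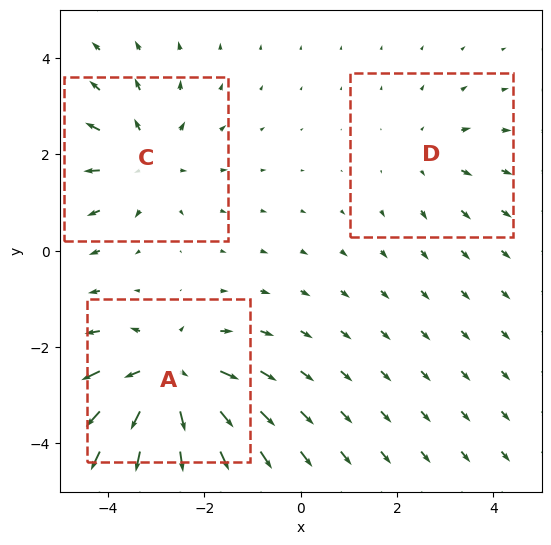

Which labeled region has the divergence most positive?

A

Divergence at each region's feature centre — A: about +4, C: about +3, D: about +2. Region A is most positive.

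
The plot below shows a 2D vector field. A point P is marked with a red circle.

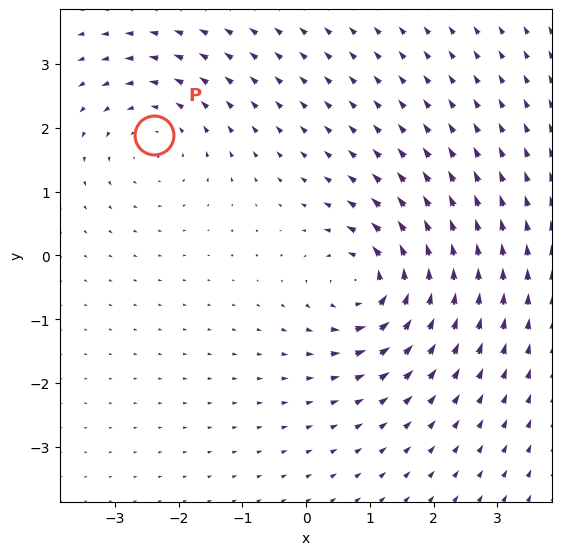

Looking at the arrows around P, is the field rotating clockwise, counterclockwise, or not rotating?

counterclockwise

Near P at (-2.4, 1.9) the arrows circulate counterclockwise. The curl (z-component) there is about +3; positive curl means counterclockwise rotation.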